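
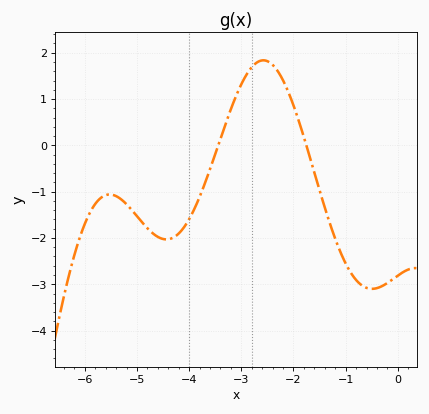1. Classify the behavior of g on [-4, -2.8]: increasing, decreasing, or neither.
increasing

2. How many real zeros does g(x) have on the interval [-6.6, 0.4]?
2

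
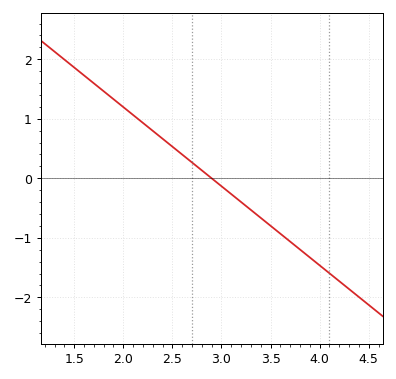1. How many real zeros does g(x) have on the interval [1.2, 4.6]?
1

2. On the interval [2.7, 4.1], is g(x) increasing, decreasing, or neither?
decreasing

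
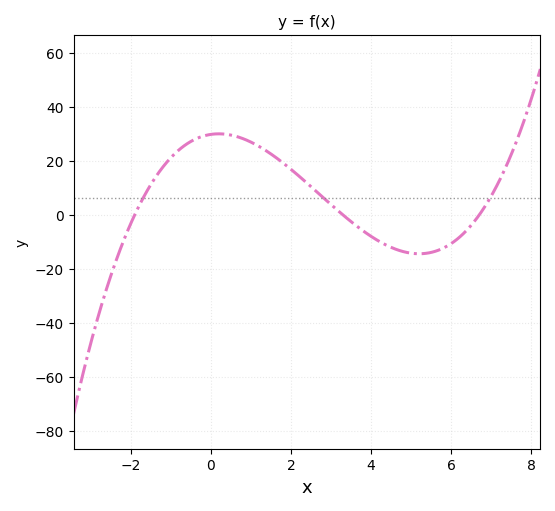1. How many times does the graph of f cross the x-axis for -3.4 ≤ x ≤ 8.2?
3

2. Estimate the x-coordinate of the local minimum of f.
5.2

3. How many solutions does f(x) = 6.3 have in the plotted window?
3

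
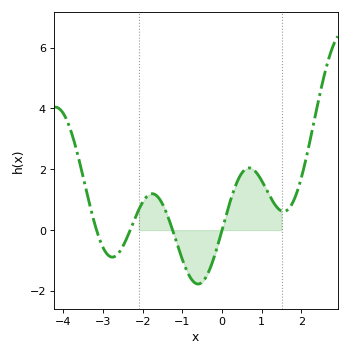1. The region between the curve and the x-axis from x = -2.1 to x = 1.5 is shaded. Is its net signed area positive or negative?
positive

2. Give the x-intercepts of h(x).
-3.2, -2.3, -1.2, 0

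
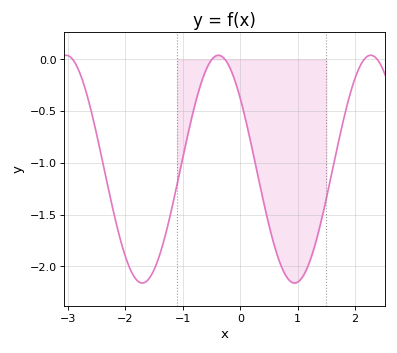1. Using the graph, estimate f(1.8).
-0.576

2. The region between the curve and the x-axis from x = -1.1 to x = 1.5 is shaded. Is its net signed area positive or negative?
negative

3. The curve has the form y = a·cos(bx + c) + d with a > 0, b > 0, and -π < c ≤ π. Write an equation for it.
y = 1.1cos(2.37x + 0.902) - 1.06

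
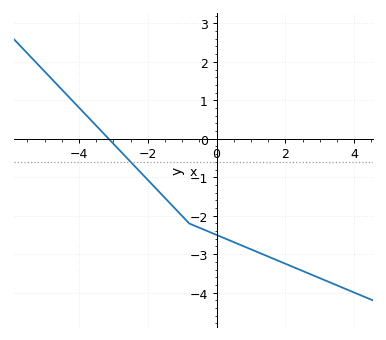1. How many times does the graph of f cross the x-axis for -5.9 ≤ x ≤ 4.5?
1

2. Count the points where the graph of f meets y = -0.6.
1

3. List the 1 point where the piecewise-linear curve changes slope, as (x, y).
(-0.8, -2.2)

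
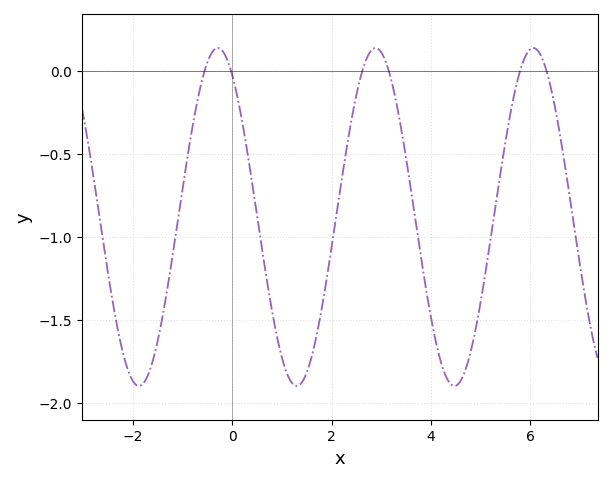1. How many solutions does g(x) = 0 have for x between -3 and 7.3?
6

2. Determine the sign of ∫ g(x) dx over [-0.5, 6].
negative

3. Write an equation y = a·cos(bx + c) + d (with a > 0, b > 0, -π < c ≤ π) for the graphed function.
y = 1.02cos(2x + 0.57) - 0.88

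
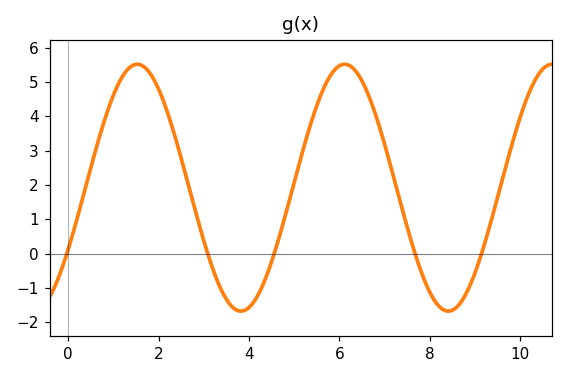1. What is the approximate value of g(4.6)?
0.2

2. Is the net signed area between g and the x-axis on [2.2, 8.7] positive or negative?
positive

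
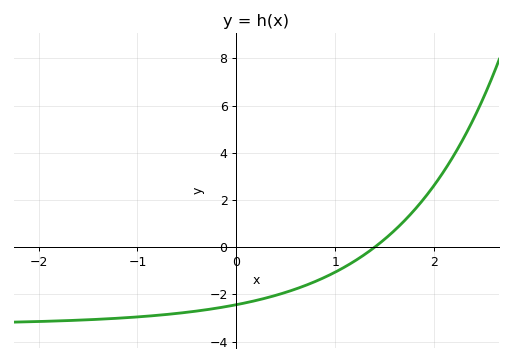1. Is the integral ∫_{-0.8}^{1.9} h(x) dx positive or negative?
negative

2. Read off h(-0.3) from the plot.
-2.65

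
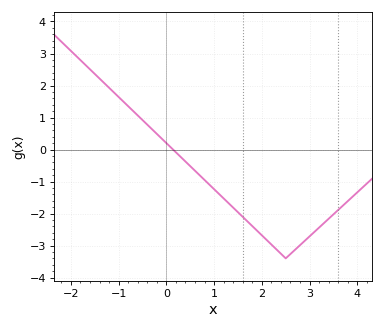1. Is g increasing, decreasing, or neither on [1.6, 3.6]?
neither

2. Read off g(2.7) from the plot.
-3.1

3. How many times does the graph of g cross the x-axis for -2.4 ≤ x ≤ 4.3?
1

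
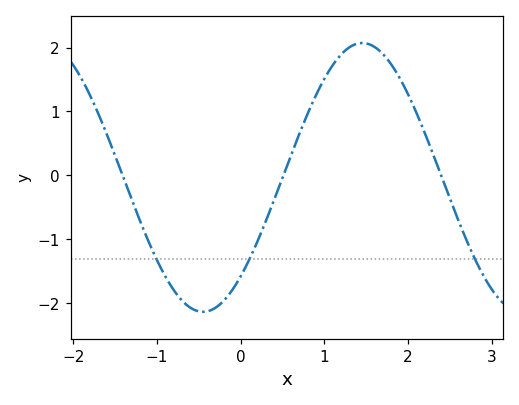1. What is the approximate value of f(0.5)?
0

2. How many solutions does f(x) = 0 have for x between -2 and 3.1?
3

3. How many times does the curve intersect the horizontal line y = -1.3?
3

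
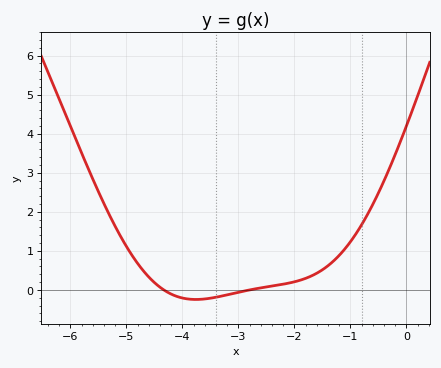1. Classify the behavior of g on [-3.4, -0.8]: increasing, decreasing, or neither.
increasing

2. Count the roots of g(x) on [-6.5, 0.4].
2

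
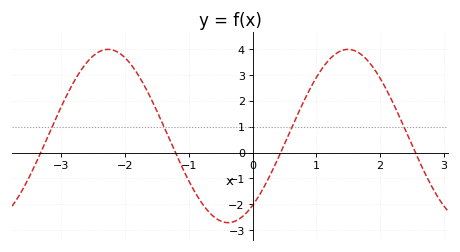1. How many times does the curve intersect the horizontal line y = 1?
4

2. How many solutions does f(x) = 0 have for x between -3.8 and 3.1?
4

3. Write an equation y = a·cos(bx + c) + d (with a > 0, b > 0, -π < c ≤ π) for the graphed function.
y = 3.35cos(1.67x - 2.5) + 0.64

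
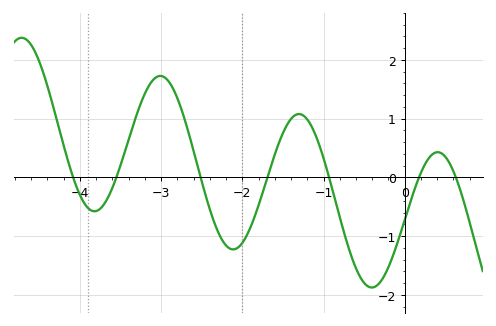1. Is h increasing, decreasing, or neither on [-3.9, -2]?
neither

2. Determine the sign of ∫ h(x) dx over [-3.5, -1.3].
positive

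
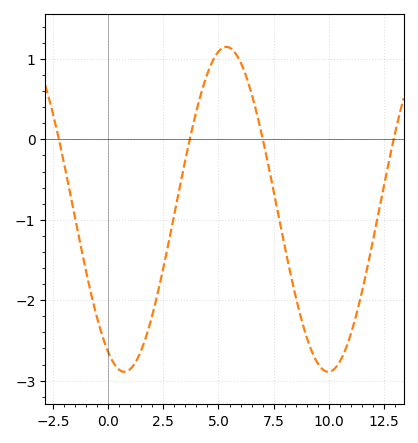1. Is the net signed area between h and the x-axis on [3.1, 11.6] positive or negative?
negative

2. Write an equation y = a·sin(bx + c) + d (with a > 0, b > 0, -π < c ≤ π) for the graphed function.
y = 2.02sin(0.68x - 2.07) - 0.87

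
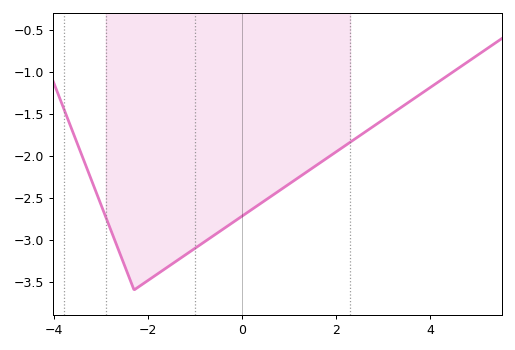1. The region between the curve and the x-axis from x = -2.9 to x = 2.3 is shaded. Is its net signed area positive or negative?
negative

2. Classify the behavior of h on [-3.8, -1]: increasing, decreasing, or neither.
neither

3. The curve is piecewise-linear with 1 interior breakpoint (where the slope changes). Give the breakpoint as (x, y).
(-2.3, -3.6)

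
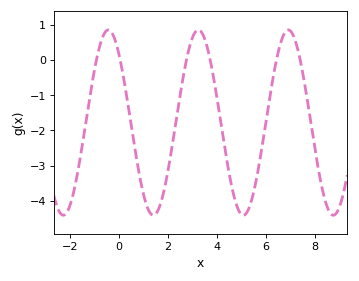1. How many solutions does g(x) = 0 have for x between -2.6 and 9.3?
6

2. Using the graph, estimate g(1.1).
-4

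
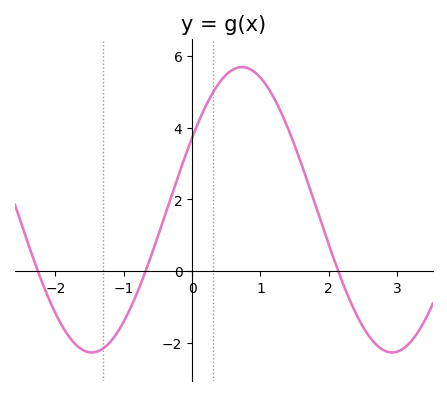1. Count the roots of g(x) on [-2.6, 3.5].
3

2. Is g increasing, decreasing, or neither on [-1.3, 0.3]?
increasing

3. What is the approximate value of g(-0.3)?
2.2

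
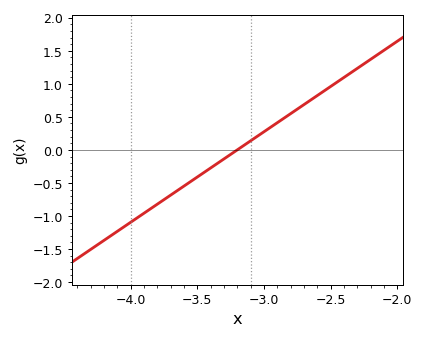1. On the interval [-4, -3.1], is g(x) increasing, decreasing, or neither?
increasing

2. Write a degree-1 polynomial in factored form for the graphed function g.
y = 1.37(x + 3.2)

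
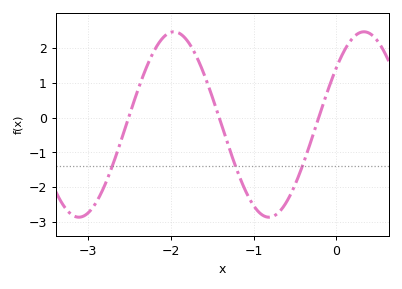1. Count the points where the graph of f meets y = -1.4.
3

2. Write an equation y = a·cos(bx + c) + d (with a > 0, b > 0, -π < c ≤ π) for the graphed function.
y = 2.66cos(2.74x - 0.91) - 0.2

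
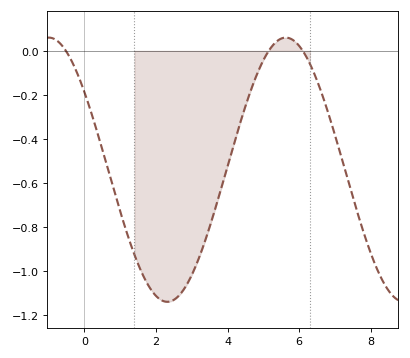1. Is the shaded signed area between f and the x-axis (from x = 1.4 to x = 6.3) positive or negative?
negative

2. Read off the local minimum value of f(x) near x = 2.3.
-1.14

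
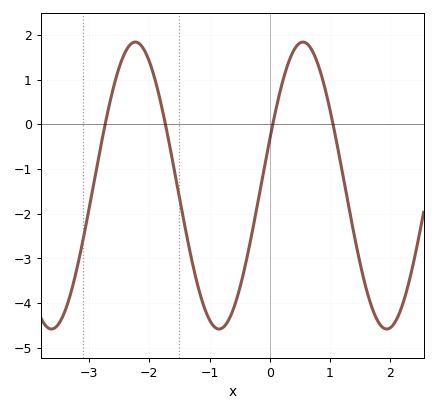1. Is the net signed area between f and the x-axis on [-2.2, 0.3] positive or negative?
negative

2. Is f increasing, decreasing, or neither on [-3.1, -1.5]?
neither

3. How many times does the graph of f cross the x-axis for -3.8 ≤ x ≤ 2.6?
4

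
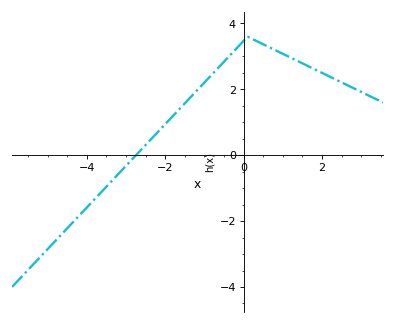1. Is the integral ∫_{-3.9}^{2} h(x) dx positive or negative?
positive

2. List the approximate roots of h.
-2.8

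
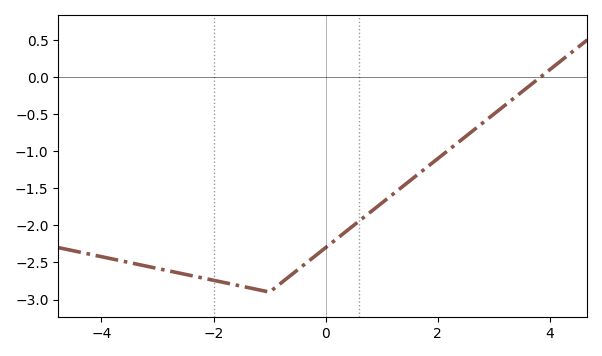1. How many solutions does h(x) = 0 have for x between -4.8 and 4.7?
1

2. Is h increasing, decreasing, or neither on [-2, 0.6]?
neither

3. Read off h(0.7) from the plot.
-1.88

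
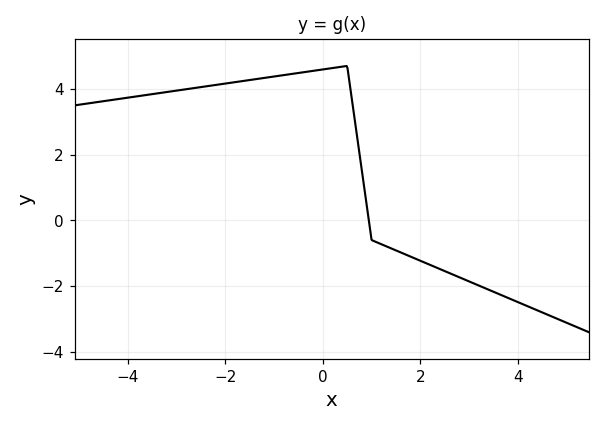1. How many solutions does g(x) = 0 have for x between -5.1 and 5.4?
1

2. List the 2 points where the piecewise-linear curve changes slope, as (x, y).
(0.5, 4.7); (1, -0.6)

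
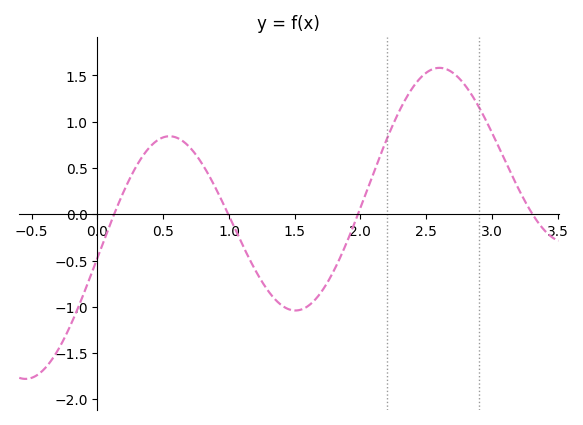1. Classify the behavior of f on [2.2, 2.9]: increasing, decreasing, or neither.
neither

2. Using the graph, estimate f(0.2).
0.247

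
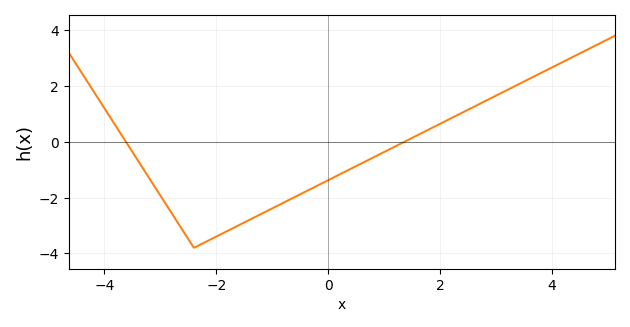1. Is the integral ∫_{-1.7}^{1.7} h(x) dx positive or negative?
negative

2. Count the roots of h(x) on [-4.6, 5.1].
2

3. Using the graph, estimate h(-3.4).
-0.6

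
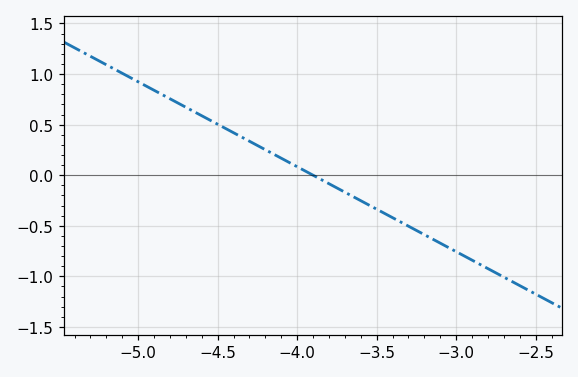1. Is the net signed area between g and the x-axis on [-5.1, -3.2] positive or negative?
positive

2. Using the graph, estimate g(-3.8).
-0.1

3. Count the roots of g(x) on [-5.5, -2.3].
1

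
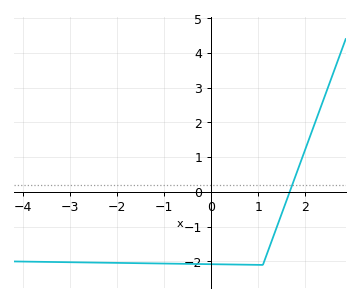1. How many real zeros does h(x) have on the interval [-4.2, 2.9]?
1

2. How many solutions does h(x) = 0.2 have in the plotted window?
1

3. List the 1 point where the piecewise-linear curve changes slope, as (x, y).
(1.1, -2.1)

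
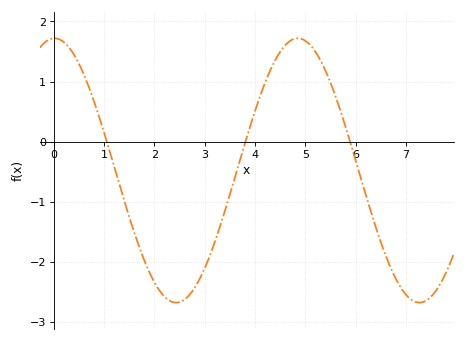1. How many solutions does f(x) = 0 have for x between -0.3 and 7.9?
3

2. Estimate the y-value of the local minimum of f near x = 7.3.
-2.7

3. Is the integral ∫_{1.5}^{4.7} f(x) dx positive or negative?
negative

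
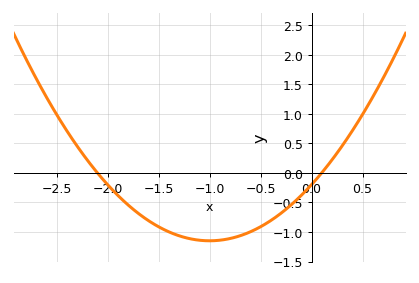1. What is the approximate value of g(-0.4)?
-0.808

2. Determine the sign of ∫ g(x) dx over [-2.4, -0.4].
negative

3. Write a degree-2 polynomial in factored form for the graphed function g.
y = 0.95(x + 2.1)(x - 0.1)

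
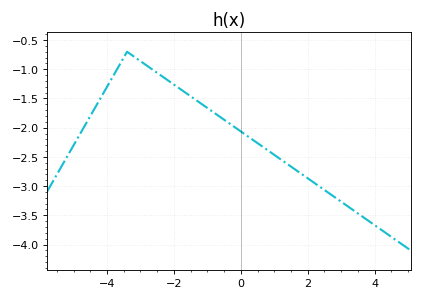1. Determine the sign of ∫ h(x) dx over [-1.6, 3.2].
negative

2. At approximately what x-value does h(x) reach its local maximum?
-3.4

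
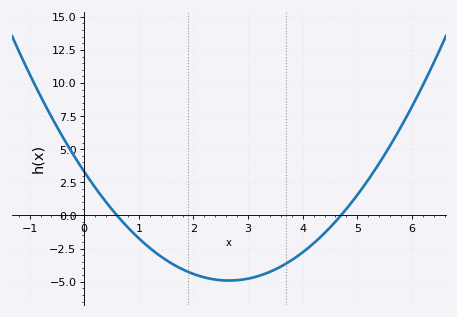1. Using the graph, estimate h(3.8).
-3.5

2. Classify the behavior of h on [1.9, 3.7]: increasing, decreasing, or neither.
neither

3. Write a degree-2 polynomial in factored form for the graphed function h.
y = 1.17(x - 0.6)(x - 4.7)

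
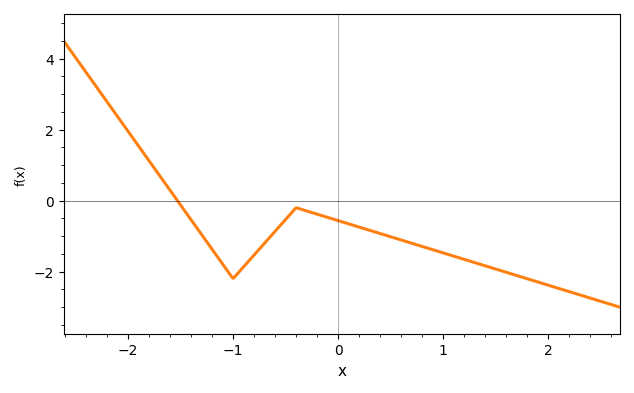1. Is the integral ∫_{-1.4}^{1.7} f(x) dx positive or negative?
negative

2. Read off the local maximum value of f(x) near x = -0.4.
-0.2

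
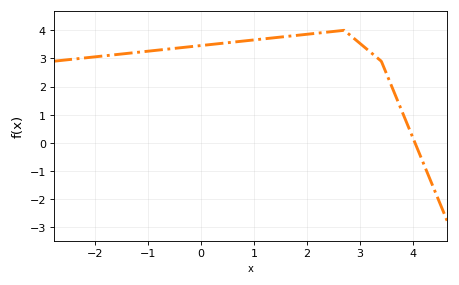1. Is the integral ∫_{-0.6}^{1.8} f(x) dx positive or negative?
positive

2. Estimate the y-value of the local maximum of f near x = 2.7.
4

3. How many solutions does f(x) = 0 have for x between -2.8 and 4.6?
1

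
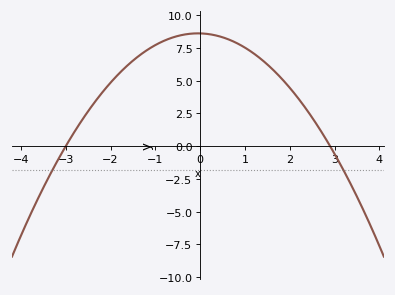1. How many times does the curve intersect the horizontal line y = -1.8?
2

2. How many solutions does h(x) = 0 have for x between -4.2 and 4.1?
2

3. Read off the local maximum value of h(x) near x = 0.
8.6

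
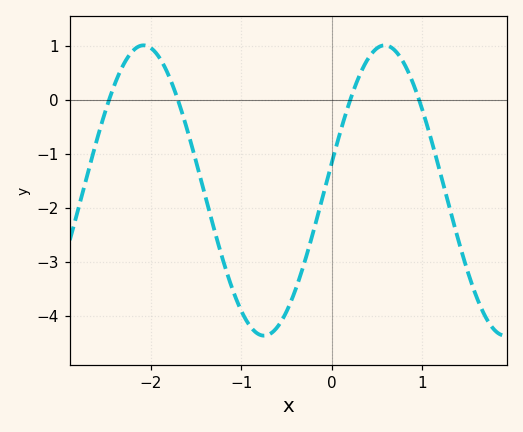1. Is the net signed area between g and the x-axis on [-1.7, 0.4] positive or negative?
negative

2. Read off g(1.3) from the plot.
-1.99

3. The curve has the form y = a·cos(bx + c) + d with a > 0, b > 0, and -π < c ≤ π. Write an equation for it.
y = 2.69cos(2.36x - 1.38) - 1.68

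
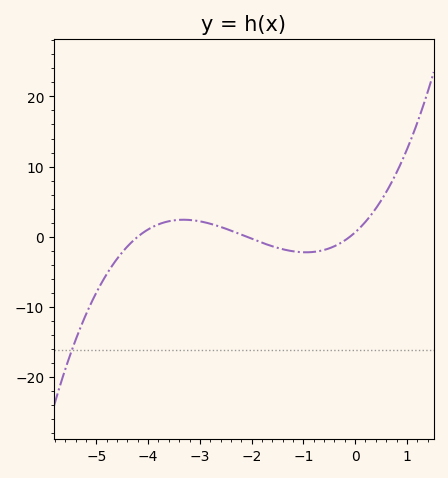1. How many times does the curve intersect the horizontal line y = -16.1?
1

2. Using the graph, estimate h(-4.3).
-1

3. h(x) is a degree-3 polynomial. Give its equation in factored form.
y = 0.7(x + 4.2)(x + 2.1)(x + 0.1)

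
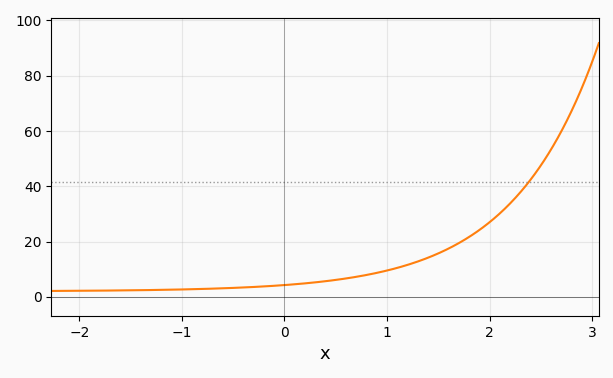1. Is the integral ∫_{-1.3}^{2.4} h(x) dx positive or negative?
positive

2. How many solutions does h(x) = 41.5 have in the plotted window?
1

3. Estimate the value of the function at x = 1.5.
15.7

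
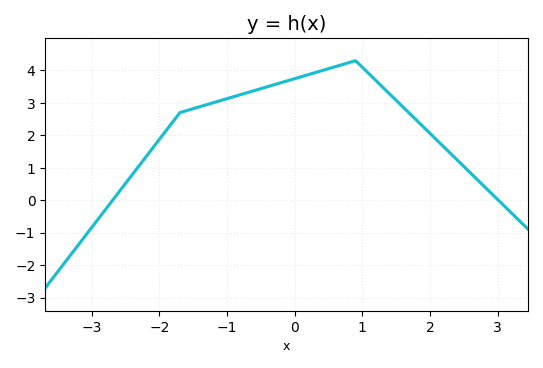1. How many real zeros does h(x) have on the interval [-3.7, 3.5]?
2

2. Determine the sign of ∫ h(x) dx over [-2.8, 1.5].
positive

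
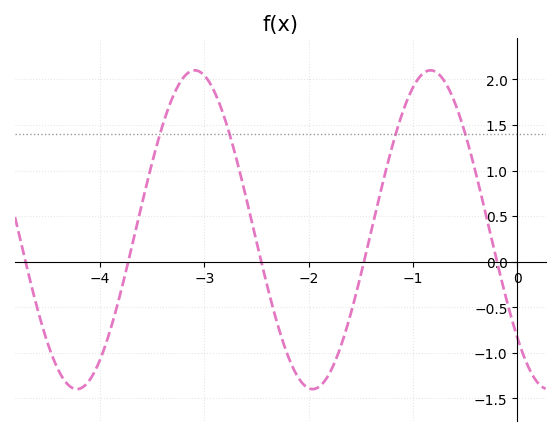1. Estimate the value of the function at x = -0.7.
2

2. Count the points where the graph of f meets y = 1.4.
4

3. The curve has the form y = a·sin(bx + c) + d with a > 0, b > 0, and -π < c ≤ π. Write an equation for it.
y = 1.75sin(2.8x - 2.4) + 0.35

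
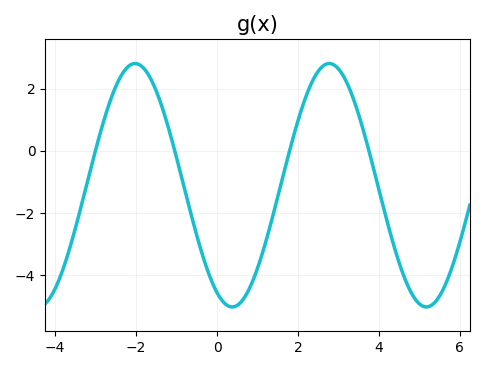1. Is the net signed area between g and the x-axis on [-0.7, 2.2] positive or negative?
negative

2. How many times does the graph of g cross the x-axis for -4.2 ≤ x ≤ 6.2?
4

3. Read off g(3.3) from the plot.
2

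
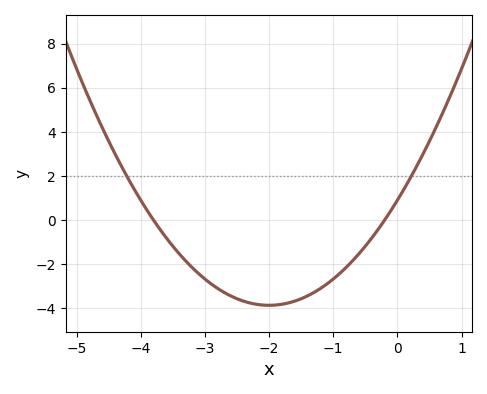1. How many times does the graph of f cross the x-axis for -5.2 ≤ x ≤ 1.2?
2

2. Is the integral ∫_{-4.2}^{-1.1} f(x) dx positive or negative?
negative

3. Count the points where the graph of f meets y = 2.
2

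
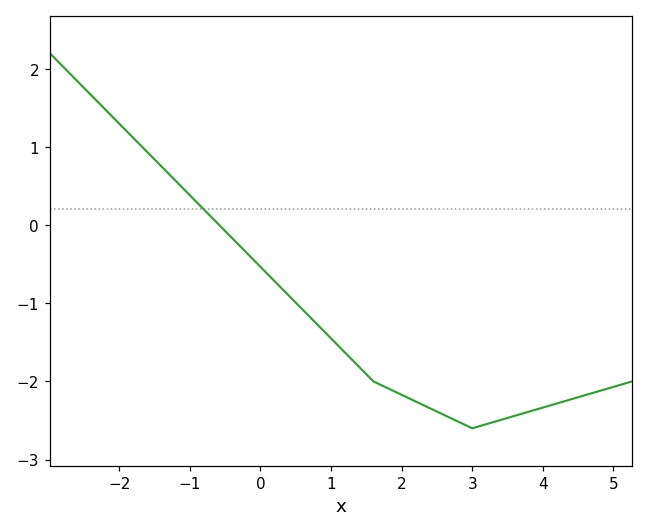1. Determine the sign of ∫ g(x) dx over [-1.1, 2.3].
negative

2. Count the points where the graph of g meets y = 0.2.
1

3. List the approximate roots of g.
-0.6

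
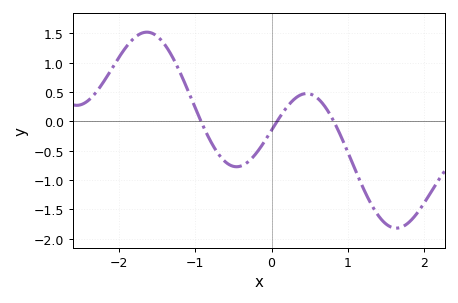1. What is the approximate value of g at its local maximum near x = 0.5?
0.474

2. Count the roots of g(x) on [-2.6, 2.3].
3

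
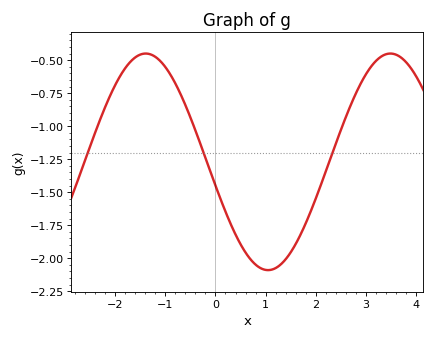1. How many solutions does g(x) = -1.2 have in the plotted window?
3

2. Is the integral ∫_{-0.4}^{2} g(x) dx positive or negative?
negative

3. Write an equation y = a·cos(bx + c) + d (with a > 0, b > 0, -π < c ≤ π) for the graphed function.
y = 0.82cos(1.29x + 1.79) - 1.27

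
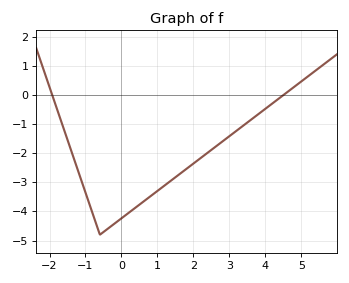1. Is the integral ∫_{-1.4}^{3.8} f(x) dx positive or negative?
negative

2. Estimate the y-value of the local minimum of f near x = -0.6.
-4.8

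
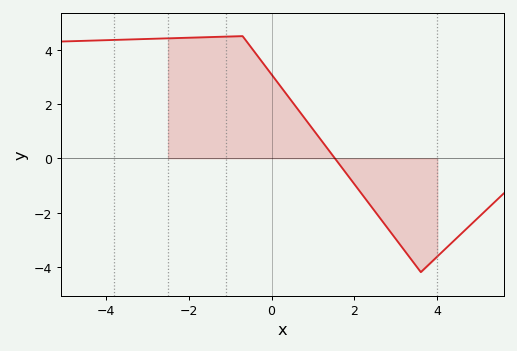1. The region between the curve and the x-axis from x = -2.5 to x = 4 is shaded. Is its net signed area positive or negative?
positive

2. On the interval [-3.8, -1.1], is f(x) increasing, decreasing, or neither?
increasing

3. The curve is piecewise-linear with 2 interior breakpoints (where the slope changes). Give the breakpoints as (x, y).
(-0.7, 4.5); (3.6, -4.2)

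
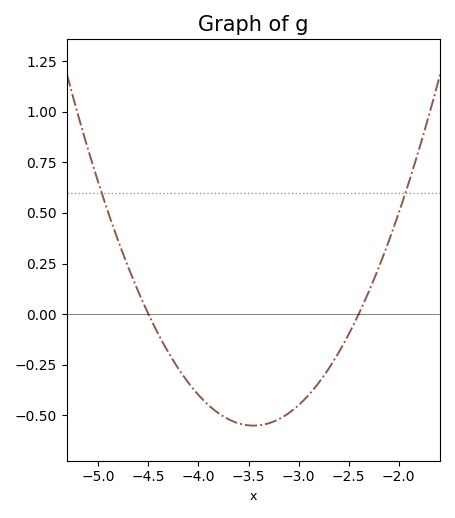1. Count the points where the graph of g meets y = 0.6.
2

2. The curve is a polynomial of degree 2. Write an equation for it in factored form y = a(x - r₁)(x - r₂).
y = 0.5(x + 4.5)(x + 2.4)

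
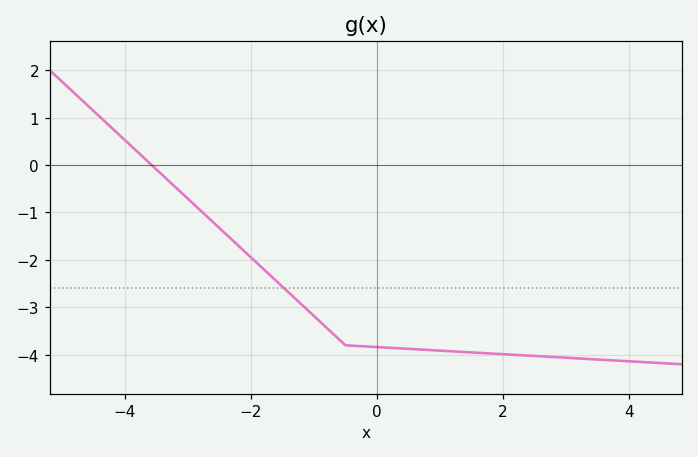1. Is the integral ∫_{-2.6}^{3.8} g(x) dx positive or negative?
negative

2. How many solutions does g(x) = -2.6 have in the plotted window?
1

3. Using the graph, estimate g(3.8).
-4.12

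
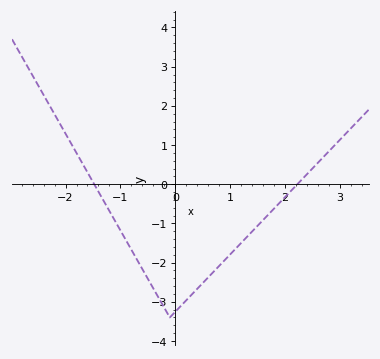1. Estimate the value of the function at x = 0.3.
-2.81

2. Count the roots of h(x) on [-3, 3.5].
2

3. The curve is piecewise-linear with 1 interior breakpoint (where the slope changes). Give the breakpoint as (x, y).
(-0.1, -3.4)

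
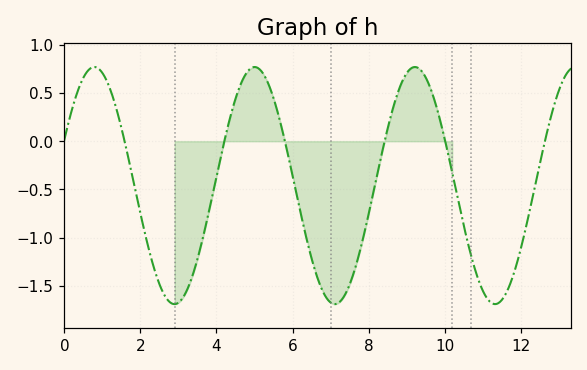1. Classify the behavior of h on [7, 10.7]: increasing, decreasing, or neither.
neither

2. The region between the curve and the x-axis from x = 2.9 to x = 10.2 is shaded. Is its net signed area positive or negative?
negative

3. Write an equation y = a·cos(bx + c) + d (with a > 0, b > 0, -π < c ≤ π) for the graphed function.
y = 1.23cos(1.5x - 1.2) - 0.46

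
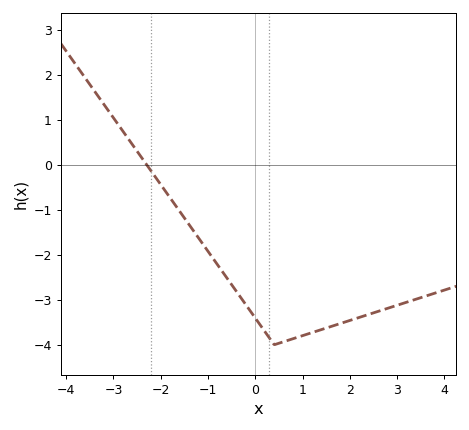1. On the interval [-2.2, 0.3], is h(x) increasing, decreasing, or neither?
decreasing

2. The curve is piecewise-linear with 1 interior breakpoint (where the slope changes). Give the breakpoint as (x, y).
(0.4, -4)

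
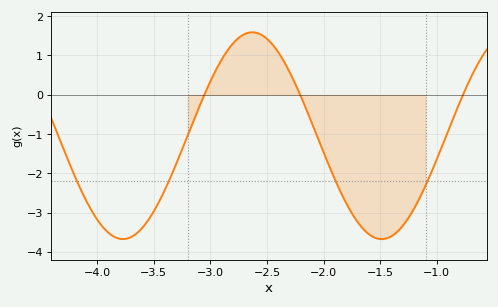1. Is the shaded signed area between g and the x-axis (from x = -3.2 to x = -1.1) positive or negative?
negative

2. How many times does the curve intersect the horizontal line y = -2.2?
4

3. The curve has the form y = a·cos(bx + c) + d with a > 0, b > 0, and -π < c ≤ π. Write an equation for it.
y = 2.63cos(2.8x + 0.95) - 1.04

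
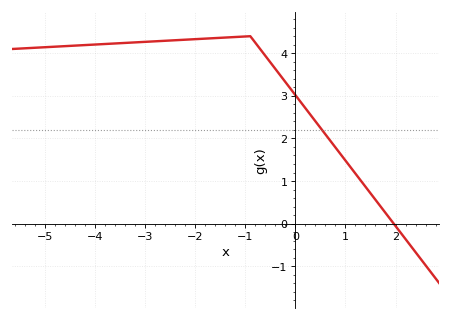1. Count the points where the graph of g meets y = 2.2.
1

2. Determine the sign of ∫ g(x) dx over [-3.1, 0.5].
positive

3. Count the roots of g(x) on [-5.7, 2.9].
1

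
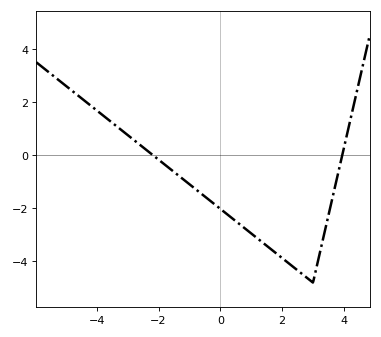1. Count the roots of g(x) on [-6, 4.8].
2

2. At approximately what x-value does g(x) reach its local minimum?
3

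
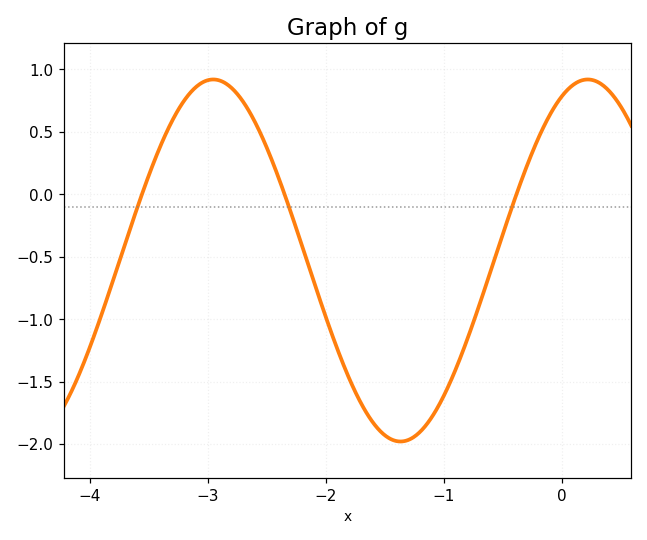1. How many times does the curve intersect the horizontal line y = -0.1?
3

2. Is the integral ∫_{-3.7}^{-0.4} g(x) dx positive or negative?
negative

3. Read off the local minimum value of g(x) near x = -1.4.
-1.98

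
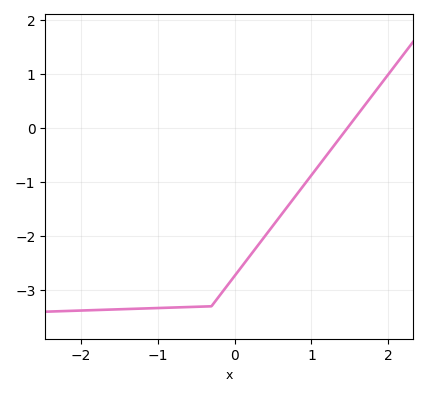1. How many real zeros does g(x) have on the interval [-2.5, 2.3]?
1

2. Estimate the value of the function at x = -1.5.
-3.36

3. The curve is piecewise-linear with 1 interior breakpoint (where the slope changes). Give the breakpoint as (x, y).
(-0.3, -3.3)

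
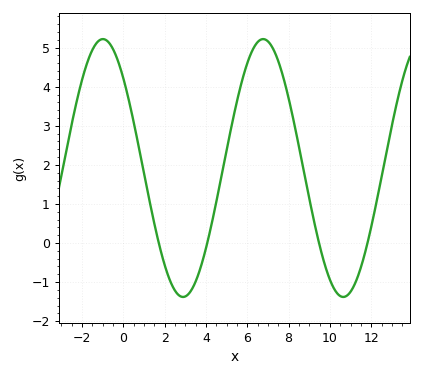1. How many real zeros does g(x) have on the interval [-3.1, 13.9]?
4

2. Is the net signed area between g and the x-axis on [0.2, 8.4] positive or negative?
positive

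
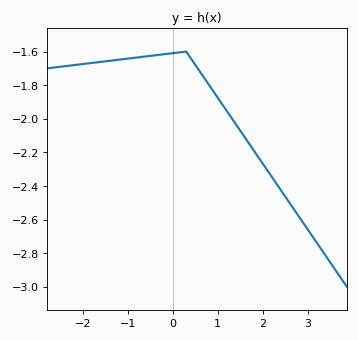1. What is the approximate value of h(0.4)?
-1.64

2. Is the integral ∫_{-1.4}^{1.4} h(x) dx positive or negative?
negative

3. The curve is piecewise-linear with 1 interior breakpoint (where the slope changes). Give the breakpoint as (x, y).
(0.3, -1.6)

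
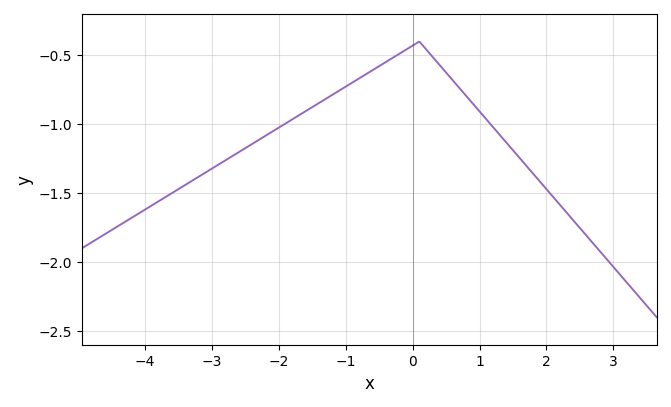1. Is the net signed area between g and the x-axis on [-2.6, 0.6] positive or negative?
negative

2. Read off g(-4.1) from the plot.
-1.65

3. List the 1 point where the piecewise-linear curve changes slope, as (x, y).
(0.1, -0.4)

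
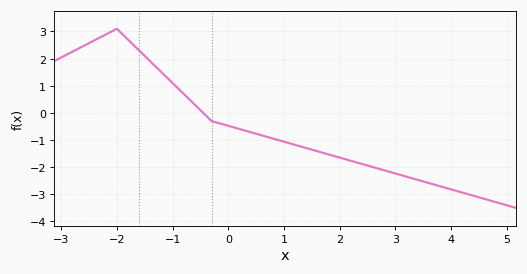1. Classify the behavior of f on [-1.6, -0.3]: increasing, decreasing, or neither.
decreasing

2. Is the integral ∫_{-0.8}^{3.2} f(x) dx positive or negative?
negative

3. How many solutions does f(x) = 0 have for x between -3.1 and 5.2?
1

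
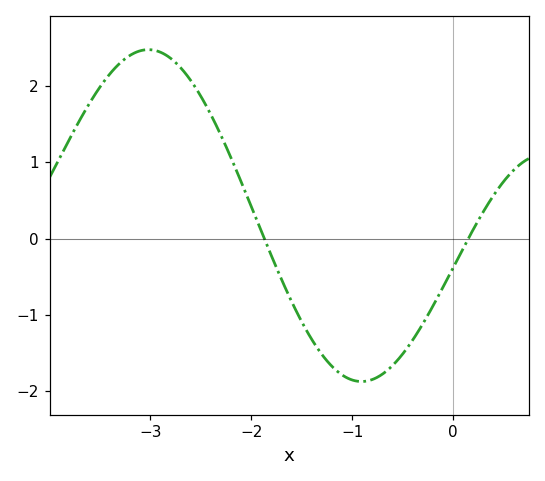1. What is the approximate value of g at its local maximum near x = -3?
2.48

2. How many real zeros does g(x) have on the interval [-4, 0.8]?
2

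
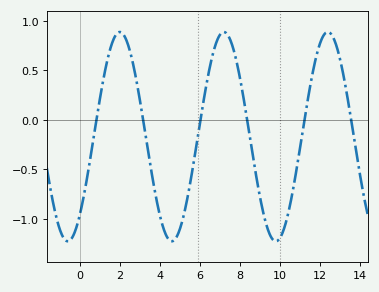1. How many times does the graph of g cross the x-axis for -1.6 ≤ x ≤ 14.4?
6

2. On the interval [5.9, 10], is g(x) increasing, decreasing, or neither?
neither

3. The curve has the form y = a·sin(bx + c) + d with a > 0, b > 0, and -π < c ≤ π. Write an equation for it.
y = 1.06sin(1.21x - 0.86) - 0.17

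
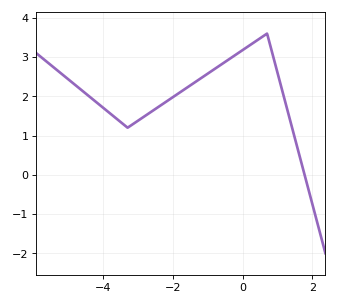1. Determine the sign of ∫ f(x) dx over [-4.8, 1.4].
positive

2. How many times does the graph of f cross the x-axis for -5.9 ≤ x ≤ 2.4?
1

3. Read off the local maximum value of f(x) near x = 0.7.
3.6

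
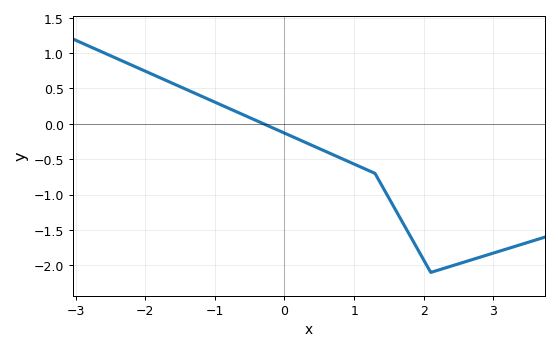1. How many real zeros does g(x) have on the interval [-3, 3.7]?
1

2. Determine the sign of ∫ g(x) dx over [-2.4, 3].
negative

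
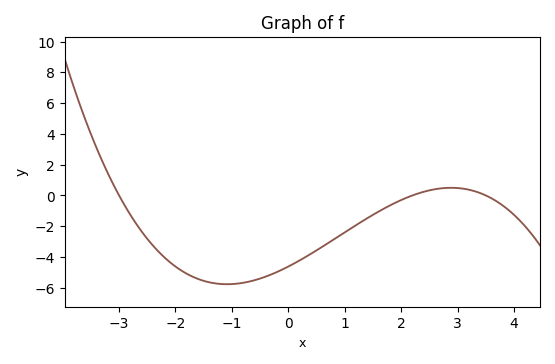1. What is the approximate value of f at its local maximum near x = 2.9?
0.496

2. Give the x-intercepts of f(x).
-3, 2.2, 3.5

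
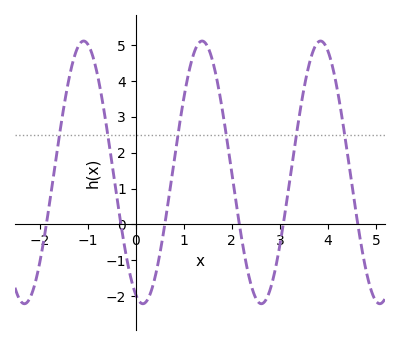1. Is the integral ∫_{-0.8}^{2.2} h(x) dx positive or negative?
positive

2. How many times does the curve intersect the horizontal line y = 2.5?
6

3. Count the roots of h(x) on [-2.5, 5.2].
6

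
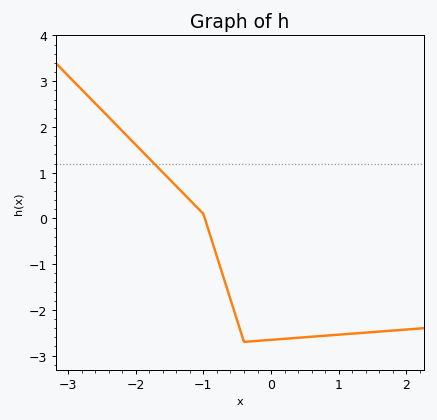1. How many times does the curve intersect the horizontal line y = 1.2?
1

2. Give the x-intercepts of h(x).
-0.979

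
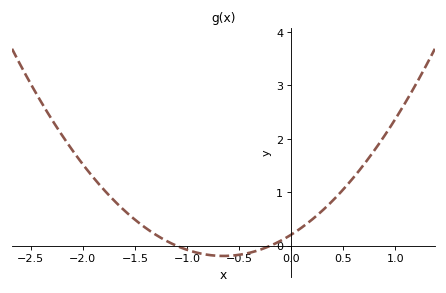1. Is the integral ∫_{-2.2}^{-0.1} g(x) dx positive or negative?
positive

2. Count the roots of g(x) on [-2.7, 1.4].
2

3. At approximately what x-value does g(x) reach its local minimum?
-0.6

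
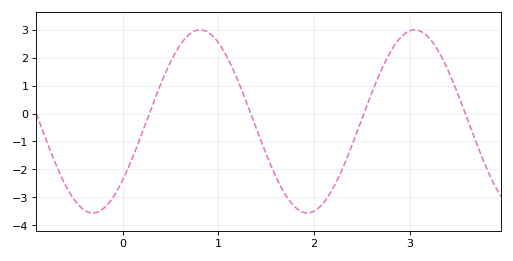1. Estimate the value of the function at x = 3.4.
1.56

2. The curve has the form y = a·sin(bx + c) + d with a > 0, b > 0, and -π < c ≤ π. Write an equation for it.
y = 3.28sin(2.8x - 0.69) - 0.28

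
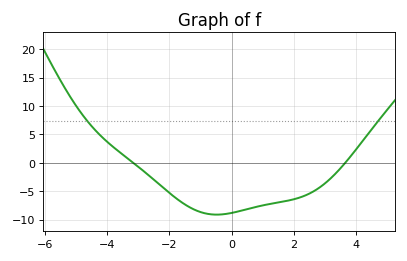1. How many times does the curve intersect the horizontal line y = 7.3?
2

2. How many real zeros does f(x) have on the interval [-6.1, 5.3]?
2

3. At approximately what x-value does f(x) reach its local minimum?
-0.481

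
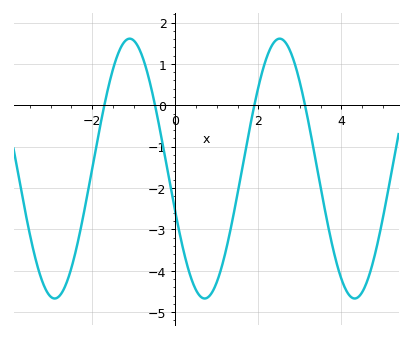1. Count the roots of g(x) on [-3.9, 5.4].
4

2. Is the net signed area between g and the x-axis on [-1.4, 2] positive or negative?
negative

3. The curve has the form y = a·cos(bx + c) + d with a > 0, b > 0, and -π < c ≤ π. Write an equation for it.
y = 3.14cos(1.7x + 1.9) - 1.53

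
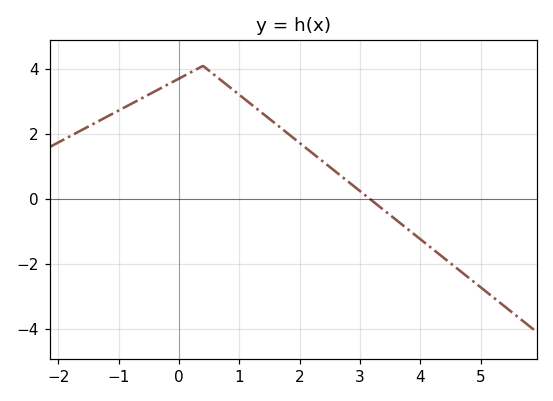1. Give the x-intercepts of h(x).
3.2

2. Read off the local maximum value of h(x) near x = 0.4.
4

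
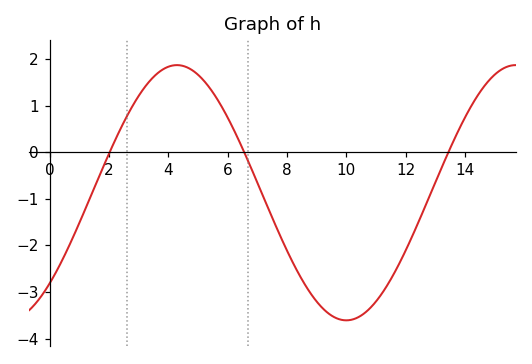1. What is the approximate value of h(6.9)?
-0.5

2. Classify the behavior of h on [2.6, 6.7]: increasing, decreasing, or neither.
neither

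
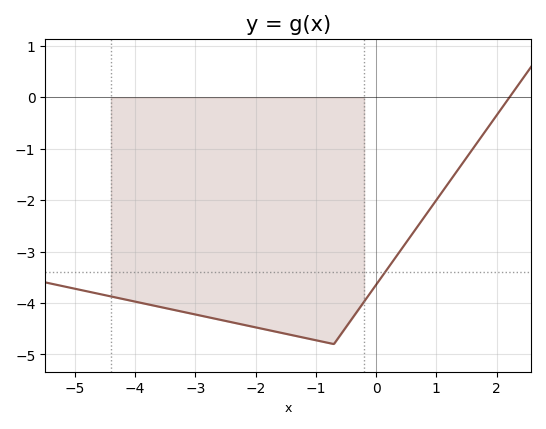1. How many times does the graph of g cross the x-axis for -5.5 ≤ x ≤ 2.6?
1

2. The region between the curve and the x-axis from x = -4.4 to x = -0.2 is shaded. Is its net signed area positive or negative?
negative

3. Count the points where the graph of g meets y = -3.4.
1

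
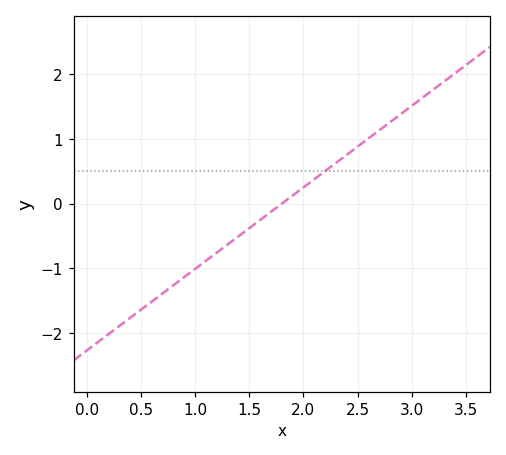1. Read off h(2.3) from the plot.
0.6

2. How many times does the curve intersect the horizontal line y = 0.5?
1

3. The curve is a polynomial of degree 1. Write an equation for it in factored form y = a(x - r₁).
y = 1.26(x - 1.8)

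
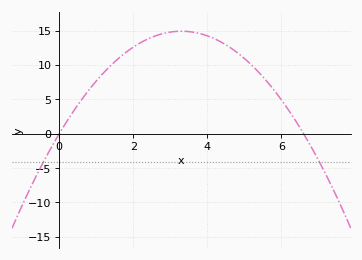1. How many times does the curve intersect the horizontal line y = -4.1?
2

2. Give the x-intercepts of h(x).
0, 6.6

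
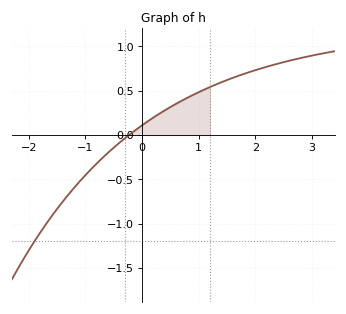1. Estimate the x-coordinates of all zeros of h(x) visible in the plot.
-0.2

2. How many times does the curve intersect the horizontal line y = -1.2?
1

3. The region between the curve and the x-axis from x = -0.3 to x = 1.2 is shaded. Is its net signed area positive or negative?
positive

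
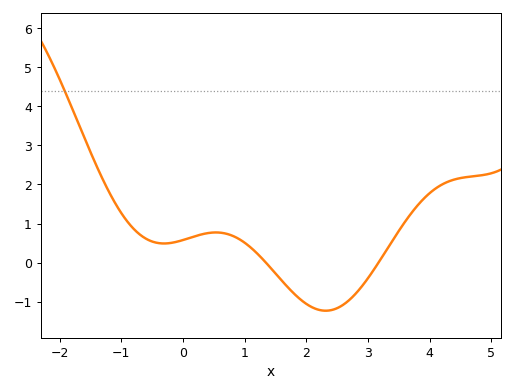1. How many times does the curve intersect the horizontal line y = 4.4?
1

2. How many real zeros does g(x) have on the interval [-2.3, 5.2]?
2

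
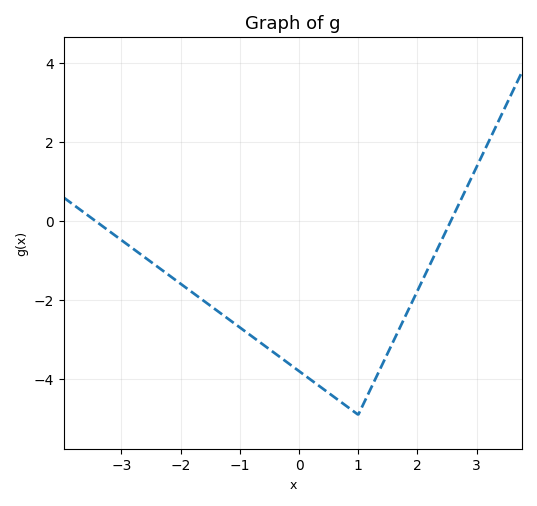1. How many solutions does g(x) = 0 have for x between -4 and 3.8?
2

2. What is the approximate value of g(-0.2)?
-3.6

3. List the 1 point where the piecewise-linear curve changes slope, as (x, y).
(1, -4.9)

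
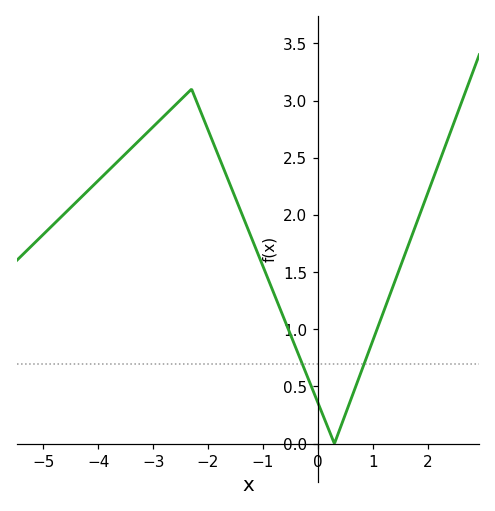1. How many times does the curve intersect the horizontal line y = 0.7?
2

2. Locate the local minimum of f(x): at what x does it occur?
0.4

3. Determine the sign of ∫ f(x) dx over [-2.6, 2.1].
positive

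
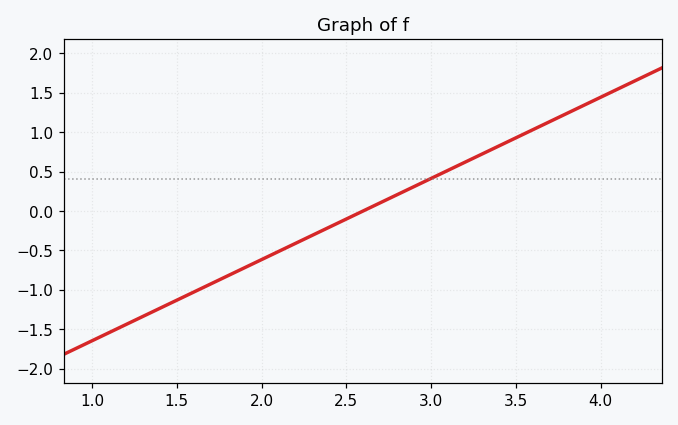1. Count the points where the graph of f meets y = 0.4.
1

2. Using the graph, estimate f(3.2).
0.6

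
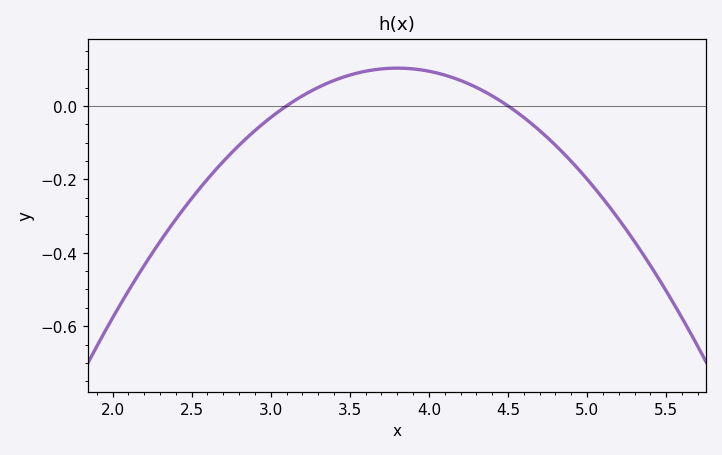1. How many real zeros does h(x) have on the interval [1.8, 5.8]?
2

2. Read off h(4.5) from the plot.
0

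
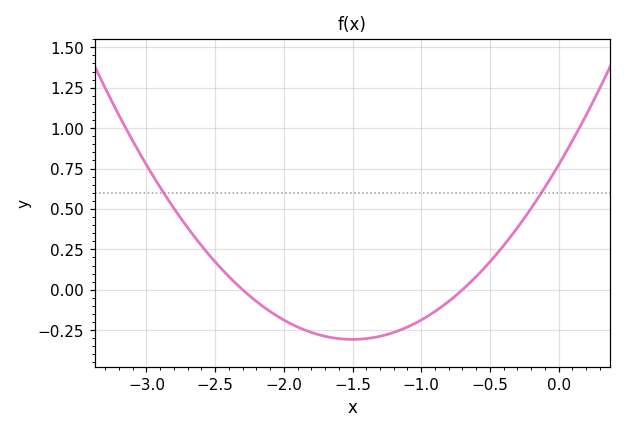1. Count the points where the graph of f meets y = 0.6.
2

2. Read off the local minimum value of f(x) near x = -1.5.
-0.307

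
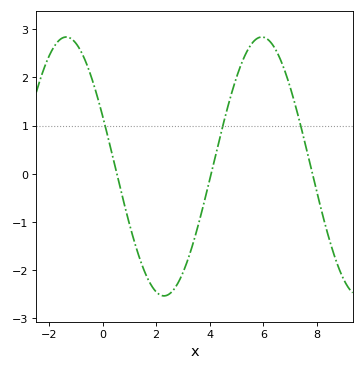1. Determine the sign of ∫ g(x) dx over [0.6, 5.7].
negative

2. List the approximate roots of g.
0.53, 4.05, 7.84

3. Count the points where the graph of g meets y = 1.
3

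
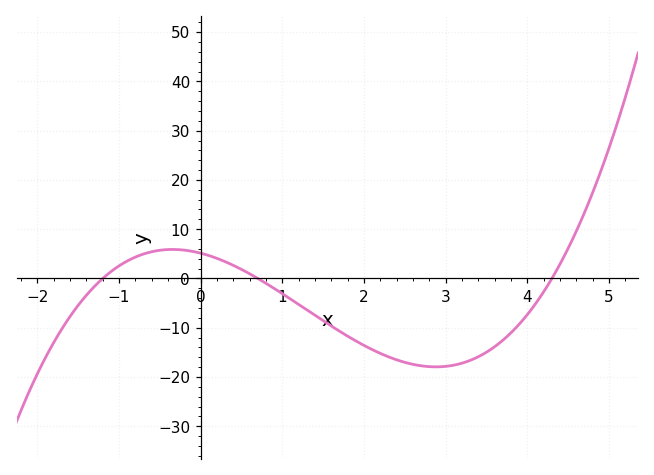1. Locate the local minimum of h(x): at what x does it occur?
2.88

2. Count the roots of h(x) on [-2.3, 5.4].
3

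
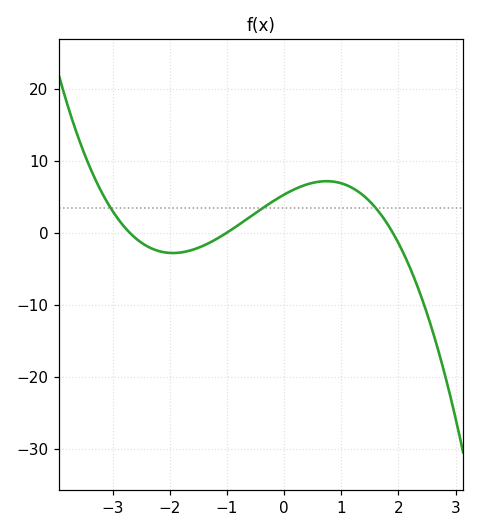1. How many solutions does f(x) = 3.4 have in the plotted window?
3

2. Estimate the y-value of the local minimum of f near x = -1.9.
-2.83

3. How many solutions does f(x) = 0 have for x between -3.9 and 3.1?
3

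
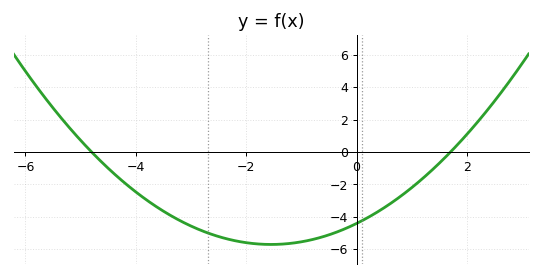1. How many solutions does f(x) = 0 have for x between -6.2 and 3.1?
2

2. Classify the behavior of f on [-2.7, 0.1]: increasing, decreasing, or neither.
neither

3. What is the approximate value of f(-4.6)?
-0.68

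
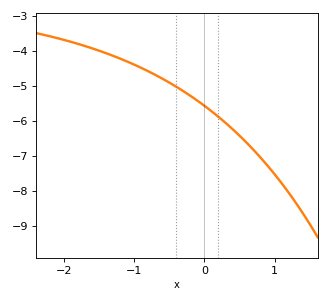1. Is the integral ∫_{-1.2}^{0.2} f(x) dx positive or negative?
negative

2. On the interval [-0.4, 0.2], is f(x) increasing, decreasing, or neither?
decreasing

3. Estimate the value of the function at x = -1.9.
-3.74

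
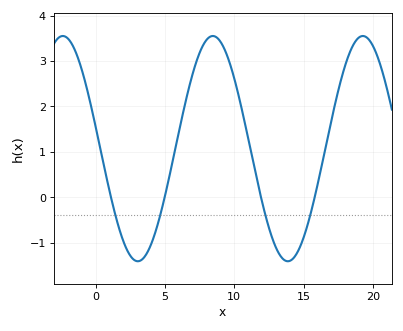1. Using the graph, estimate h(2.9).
-1.4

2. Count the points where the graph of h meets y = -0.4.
4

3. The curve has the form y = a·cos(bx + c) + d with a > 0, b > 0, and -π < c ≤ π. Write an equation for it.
y = 2.48cos(0.58x + 1.4) + 1.07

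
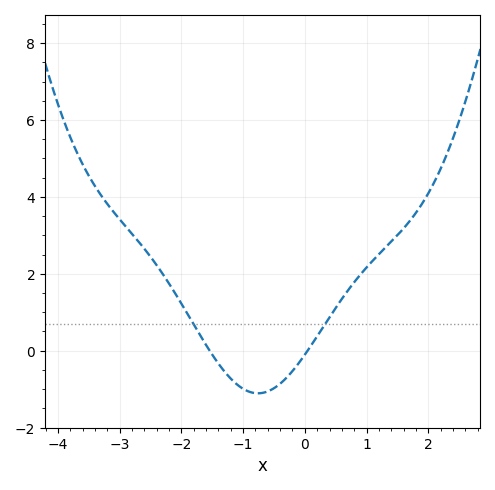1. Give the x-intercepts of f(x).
-1.5, 0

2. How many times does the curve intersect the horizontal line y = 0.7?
2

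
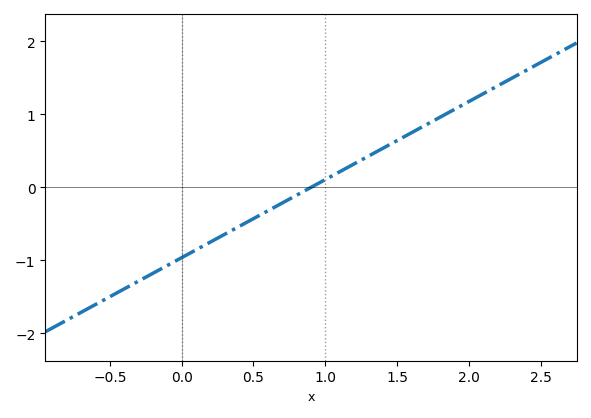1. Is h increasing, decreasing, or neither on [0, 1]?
increasing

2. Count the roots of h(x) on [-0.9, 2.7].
1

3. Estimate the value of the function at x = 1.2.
0.321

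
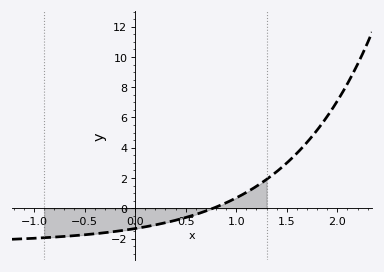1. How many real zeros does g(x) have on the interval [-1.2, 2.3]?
1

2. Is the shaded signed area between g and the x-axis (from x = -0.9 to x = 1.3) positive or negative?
negative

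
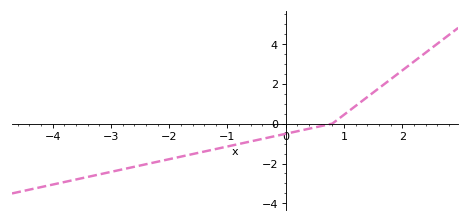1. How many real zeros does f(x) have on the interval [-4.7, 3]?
1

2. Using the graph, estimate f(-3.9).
-3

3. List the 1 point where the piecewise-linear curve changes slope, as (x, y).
(0.8, 0)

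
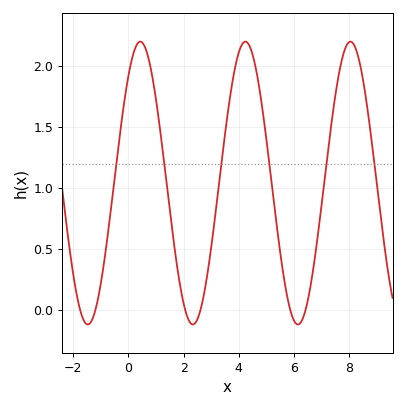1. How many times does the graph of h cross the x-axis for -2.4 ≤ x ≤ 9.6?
6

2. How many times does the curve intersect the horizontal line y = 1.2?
6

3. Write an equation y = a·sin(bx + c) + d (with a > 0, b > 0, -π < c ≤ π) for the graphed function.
y = 1.16sin(1.6x + 0.86) + 1.04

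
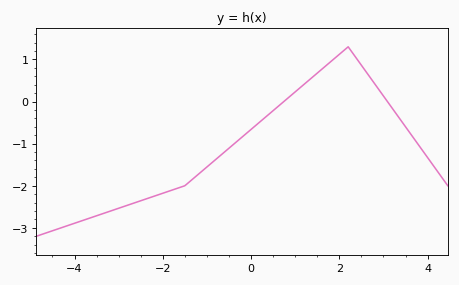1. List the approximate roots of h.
0.742, 3.09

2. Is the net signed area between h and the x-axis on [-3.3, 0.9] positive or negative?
negative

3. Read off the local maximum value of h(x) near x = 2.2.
1.3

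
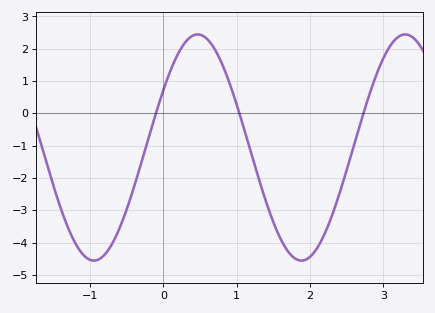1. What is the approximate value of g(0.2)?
1.8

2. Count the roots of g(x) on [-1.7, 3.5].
3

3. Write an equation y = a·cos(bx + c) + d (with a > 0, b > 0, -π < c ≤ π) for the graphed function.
y = 3.5cos(2.2x - 1) - 1.06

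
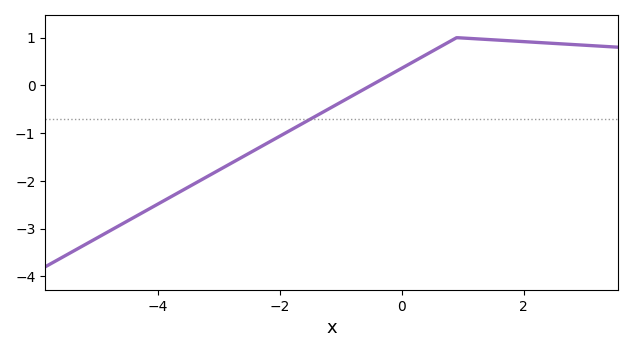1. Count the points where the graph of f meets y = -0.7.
1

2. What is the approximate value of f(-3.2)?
-1.9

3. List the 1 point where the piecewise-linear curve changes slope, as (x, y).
(0.9, 1)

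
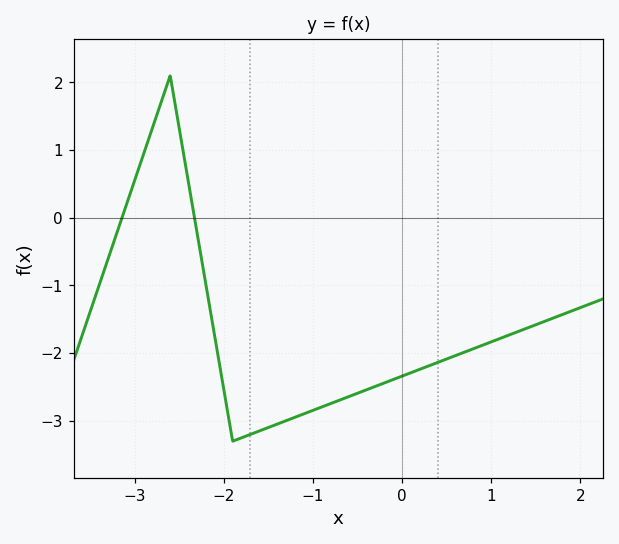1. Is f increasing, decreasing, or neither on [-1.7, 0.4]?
increasing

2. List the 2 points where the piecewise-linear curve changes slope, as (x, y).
(-2.6, 2.1); (-1.9, -3.3)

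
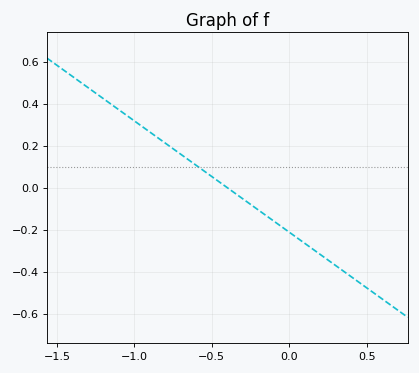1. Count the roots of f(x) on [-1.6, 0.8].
1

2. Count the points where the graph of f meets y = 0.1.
1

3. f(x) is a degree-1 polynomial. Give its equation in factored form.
y = -0.53(x + 0.4)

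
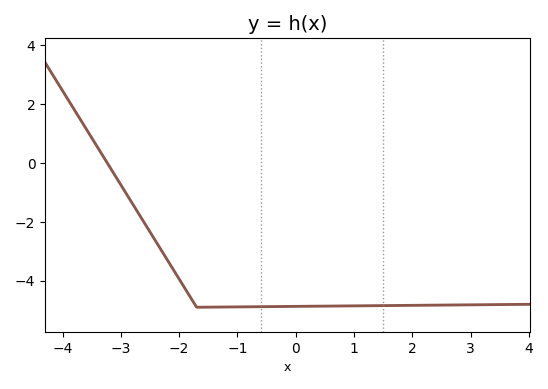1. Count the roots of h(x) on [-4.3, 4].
1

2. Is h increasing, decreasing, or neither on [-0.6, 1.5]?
increasing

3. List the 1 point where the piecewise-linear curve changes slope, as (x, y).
(-1.7, -4.9)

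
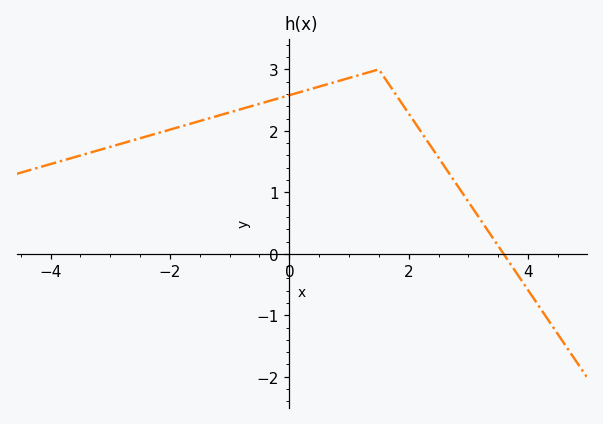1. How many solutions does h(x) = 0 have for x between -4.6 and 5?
1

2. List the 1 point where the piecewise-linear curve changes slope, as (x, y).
(1.5, 3)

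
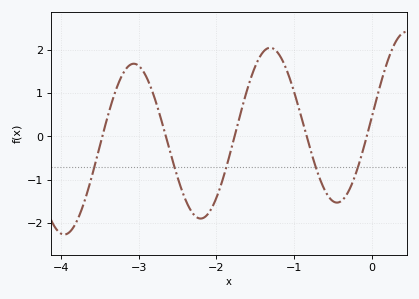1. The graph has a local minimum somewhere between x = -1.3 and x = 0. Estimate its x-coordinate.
-0.447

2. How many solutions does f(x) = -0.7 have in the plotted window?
5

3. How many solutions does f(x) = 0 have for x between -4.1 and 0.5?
5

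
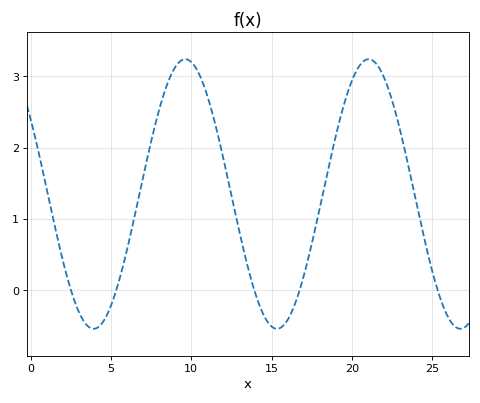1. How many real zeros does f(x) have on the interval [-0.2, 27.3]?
5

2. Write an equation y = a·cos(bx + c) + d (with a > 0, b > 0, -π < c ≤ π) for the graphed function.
y = 1.89cos(0.55x + 0.99) + 1.35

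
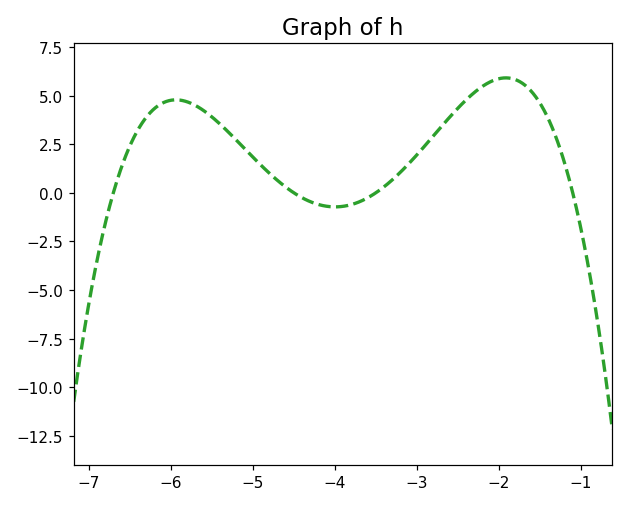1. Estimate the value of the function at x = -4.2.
-0.602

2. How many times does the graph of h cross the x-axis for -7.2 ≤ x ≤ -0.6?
4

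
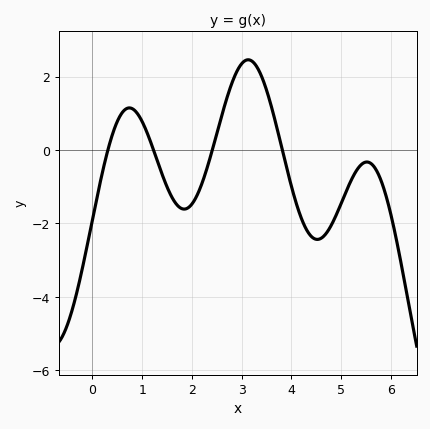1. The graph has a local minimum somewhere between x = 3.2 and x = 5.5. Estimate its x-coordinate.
4.5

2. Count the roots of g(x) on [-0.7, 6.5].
4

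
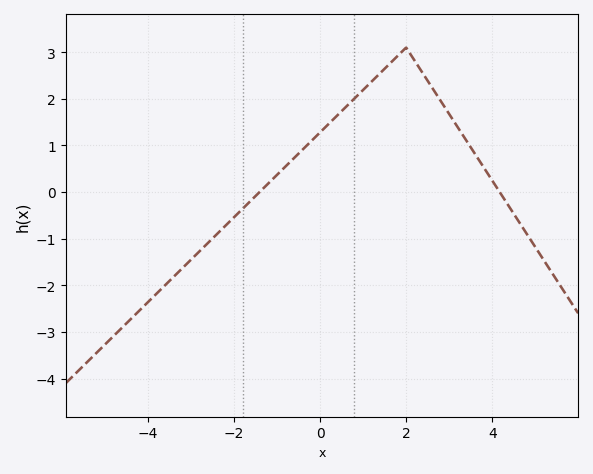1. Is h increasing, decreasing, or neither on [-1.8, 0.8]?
increasing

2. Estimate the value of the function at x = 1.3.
2.5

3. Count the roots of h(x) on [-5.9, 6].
2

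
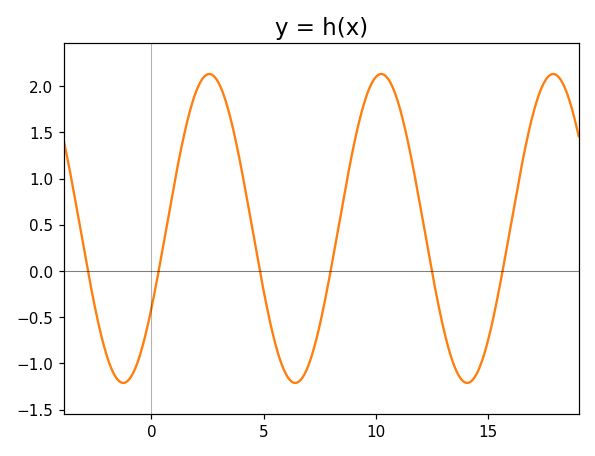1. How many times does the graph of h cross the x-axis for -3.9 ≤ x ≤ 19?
6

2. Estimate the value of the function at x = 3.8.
1.36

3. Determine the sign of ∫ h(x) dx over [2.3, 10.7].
positive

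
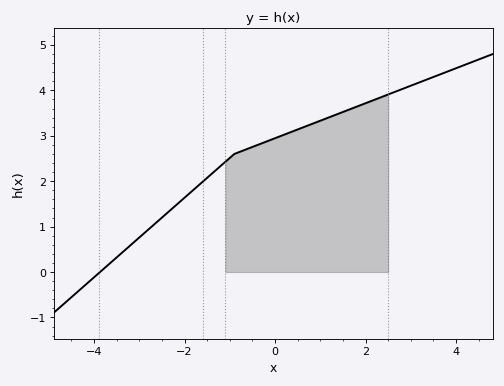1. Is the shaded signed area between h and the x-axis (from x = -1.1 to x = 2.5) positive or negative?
positive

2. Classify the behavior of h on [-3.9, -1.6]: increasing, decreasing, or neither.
increasing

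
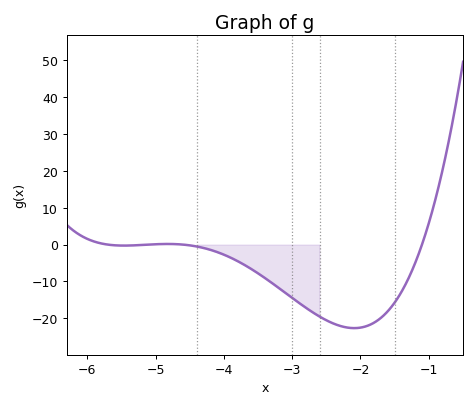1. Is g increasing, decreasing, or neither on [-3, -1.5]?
neither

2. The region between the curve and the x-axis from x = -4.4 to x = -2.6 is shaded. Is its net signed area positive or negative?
negative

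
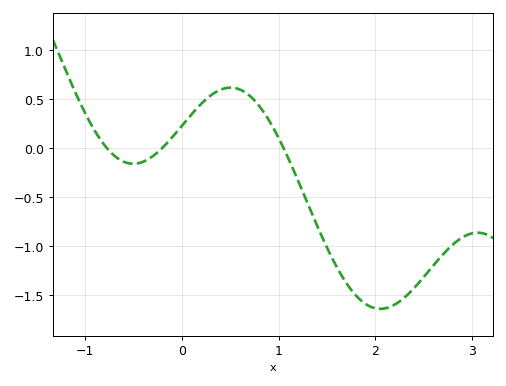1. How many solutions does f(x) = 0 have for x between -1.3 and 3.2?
3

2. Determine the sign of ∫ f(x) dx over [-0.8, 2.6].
negative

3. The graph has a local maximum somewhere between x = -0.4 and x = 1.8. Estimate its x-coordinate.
0.503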